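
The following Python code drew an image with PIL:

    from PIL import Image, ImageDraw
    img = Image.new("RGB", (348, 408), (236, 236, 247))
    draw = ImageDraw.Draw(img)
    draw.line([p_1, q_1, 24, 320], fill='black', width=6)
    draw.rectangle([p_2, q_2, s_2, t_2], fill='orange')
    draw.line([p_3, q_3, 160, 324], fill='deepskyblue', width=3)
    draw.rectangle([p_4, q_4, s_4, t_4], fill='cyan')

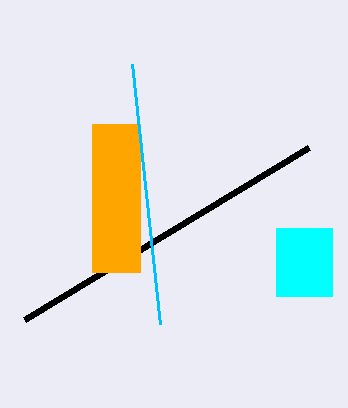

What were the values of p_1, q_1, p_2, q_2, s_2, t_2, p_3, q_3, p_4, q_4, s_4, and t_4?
p_1 = 308, q_1 = 148, p_2 = 92, q_2 = 124, s_2 = 140, t_2 = 272, p_3 = 132, q_3 = 64, p_4 = 276, q_4 = 228, s_4 = 332, t_4 = 296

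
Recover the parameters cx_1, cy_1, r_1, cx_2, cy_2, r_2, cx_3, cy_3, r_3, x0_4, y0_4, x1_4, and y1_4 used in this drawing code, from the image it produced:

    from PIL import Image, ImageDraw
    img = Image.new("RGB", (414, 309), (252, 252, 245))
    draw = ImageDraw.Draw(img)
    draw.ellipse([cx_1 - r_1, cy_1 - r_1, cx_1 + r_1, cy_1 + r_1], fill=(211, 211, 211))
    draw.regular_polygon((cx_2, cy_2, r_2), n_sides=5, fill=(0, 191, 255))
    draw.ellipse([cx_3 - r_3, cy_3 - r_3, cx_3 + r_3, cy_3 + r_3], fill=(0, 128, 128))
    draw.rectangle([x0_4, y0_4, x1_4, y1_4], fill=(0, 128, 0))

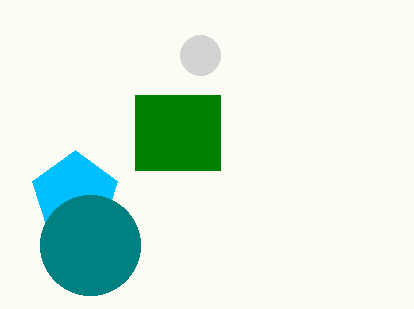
cx_1 = 200
cy_1 = 55
r_1 = 20
cx_2 = 75
cy_2 = 195
r_2 = 45
cx_3 = 90
cy_3 = 245
r_3 = 50
x0_4 = 135
y0_4 = 95
x1_4 = 220
y1_4 = 170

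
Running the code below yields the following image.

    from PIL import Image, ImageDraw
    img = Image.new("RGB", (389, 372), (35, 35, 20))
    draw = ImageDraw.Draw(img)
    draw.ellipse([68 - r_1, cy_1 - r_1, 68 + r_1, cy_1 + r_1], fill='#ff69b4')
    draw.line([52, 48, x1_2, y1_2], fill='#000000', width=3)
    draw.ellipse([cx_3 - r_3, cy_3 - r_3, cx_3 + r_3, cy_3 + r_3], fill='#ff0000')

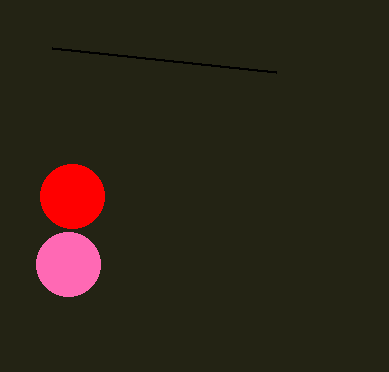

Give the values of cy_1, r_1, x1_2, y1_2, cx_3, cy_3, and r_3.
cy_1 = 264, r_1 = 32, x1_2 = 276, y1_2 = 72, cx_3 = 72, cy_3 = 196, r_3 = 32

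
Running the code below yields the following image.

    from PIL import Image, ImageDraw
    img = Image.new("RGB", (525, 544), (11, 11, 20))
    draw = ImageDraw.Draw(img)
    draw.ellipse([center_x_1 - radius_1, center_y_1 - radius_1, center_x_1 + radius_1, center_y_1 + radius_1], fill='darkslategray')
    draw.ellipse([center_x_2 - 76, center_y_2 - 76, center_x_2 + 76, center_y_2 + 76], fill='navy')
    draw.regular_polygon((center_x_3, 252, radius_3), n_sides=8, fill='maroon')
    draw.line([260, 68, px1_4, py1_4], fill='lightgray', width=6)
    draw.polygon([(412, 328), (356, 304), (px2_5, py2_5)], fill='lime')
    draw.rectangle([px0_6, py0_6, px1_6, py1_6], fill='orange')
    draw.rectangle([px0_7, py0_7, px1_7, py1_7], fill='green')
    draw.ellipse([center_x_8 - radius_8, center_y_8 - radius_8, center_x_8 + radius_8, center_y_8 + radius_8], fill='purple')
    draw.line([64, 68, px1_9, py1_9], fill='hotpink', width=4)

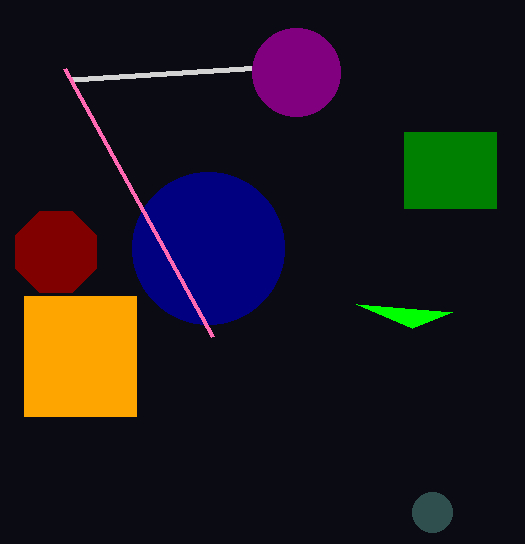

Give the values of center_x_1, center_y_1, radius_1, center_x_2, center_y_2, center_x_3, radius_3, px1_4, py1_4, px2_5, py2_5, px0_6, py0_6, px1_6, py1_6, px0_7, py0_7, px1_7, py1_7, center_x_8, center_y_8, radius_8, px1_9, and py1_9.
center_x_1 = 432
center_y_1 = 512
radius_1 = 20
center_x_2 = 208
center_y_2 = 248
center_x_3 = 56
radius_3 = 44
px1_4 = 72
py1_4 = 80
px2_5 = 452
py2_5 = 312
px0_6 = 24
py0_6 = 296
px1_6 = 136
py1_6 = 416
px0_7 = 404
py0_7 = 132
px1_7 = 496
py1_7 = 208
center_x_8 = 296
center_y_8 = 72
radius_8 = 44
px1_9 = 212
py1_9 = 336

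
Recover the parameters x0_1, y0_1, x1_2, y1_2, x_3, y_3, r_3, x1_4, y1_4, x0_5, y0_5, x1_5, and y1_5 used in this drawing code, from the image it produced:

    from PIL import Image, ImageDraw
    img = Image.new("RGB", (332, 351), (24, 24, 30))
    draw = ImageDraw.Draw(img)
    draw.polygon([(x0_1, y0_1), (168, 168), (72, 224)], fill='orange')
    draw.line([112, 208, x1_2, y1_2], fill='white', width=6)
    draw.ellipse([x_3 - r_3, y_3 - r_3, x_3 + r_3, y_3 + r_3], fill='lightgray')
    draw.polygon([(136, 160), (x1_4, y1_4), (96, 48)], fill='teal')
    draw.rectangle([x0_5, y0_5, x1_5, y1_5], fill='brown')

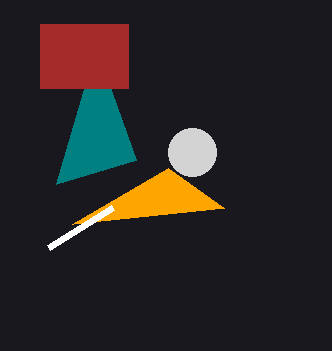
x0_1 = 224
y0_1 = 208
x1_2 = 48
y1_2 = 248
x_3 = 192
y_3 = 152
r_3 = 24
x1_4 = 56
y1_4 = 184
x0_5 = 40
y0_5 = 24
x1_5 = 128
y1_5 = 88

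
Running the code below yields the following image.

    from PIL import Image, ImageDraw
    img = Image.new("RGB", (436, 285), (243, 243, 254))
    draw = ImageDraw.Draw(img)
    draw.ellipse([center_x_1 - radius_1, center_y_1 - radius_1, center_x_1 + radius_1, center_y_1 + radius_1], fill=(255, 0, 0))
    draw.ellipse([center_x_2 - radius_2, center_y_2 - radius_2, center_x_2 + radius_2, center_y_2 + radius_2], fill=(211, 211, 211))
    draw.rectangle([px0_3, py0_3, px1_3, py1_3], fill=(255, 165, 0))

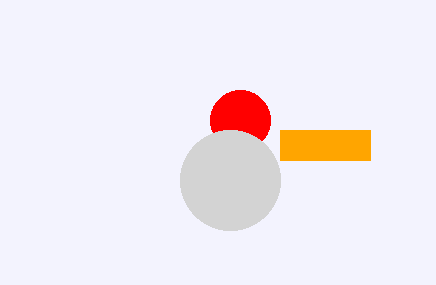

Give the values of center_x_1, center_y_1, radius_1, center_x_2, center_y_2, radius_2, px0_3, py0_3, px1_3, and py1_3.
center_x_1 = 240; center_y_1 = 120; radius_1 = 30; center_x_2 = 230; center_y_2 = 180; radius_2 = 50; px0_3 = 280; py0_3 = 130; px1_3 = 370; py1_3 = 160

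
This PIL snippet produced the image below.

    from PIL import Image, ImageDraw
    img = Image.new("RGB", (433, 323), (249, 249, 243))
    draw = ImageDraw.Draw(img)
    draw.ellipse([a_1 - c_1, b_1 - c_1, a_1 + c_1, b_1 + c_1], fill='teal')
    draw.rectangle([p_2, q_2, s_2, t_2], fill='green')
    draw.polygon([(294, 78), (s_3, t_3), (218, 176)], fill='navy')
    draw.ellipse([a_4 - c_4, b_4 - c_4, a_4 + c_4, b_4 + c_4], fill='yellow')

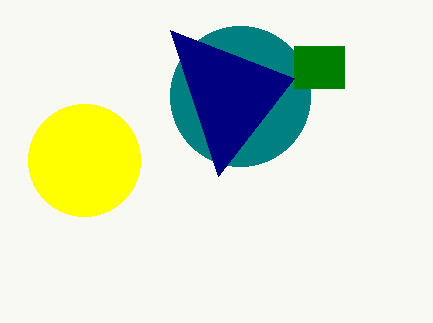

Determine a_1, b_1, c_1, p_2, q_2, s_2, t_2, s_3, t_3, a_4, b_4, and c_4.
a_1 = 240, b_1 = 96, c_1 = 70, p_2 = 294, q_2 = 46, s_2 = 344, t_2 = 88, s_3 = 170, t_3 = 30, a_4 = 84, b_4 = 160, c_4 = 56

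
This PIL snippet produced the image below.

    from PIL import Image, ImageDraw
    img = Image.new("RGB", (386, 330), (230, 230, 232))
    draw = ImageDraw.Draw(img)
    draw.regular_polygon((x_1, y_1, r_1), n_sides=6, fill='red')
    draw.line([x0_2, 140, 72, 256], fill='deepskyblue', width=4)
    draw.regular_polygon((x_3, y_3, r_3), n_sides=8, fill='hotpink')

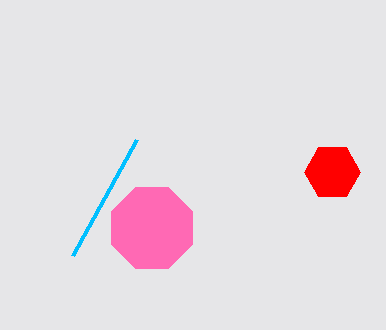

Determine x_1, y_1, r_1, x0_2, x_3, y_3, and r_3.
x_1 = 332
y_1 = 172
r_1 = 28
x0_2 = 136
x_3 = 152
y_3 = 228
r_3 = 44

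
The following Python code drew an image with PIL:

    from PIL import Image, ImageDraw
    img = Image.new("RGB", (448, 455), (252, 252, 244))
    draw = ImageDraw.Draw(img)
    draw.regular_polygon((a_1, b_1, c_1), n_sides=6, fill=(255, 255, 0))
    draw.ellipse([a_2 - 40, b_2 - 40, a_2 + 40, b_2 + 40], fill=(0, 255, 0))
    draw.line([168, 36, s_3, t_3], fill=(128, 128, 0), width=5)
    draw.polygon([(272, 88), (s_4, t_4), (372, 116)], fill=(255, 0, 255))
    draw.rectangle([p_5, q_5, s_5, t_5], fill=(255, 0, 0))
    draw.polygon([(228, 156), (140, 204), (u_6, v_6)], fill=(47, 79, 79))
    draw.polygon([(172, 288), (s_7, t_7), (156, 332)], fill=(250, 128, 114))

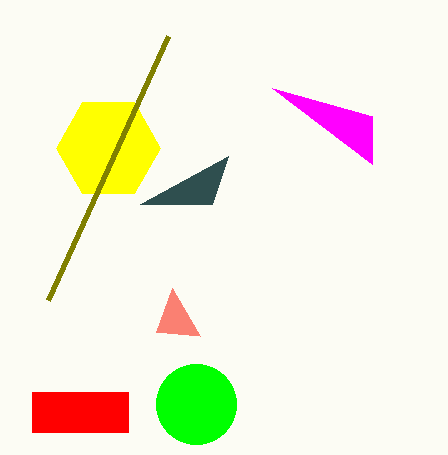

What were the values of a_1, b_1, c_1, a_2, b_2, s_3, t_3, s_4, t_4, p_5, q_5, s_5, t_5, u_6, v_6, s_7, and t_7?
a_1 = 108
b_1 = 148
c_1 = 52
a_2 = 196
b_2 = 404
s_3 = 48
t_3 = 300
s_4 = 372
t_4 = 164
p_5 = 32
q_5 = 392
s_5 = 128
t_5 = 432
u_6 = 212
v_6 = 204
s_7 = 200
t_7 = 336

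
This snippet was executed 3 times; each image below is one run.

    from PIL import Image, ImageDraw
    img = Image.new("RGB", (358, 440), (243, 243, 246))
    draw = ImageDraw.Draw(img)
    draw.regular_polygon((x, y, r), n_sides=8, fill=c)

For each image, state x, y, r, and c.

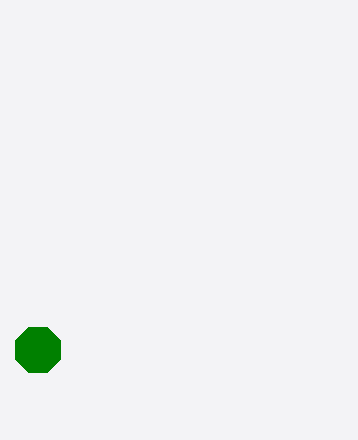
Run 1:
x = 38, y = 350, r = 24, c = 'green'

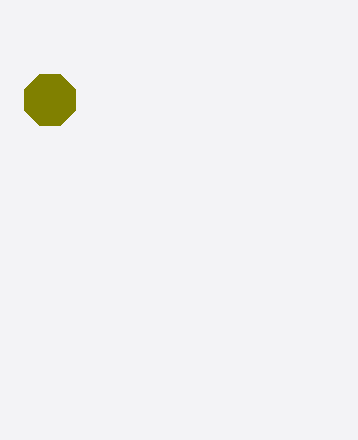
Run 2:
x = 50, y = 100, r = 28, c = 'olive'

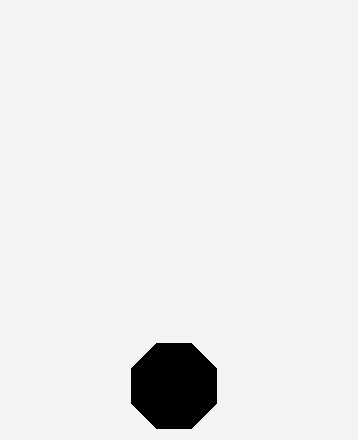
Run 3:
x = 174; y = 386; r = 46; c = 'black'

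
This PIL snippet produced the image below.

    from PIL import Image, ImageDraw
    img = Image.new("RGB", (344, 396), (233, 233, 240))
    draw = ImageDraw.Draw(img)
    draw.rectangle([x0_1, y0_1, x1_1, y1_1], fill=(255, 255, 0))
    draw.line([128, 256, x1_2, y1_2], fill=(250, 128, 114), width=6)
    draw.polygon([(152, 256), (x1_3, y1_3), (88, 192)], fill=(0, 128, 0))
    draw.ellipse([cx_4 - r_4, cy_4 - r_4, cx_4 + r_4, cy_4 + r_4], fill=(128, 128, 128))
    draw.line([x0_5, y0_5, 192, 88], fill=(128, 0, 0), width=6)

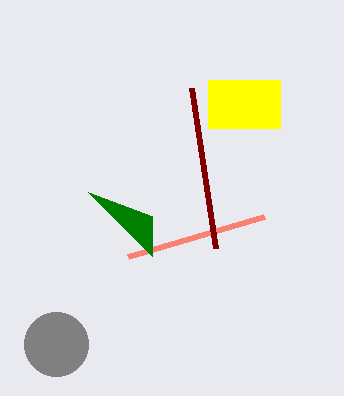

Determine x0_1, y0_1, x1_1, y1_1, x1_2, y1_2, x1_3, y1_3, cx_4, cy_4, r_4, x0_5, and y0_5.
x0_1 = 208
y0_1 = 80
x1_1 = 280
y1_1 = 128
x1_2 = 264
y1_2 = 216
x1_3 = 152
y1_3 = 216
cx_4 = 56
cy_4 = 344
r_4 = 32
x0_5 = 216
y0_5 = 248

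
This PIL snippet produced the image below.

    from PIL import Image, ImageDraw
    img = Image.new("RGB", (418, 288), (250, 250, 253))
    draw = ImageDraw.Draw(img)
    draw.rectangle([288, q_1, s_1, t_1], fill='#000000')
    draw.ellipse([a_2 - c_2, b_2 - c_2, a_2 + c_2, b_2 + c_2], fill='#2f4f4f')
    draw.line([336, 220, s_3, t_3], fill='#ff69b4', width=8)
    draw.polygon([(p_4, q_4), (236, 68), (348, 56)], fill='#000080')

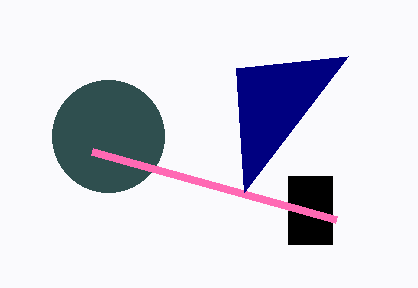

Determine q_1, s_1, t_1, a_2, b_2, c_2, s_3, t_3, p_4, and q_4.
q_1 = 176
s_1 = 332
t_1 = 244
a_2 = 108
b_2 = 136
c_2 = 56
s_3 = 92
t_3 = 152
p_4 = 244
q_4 = 192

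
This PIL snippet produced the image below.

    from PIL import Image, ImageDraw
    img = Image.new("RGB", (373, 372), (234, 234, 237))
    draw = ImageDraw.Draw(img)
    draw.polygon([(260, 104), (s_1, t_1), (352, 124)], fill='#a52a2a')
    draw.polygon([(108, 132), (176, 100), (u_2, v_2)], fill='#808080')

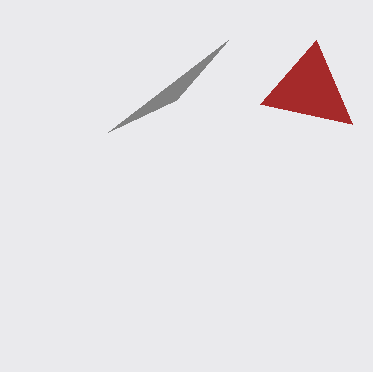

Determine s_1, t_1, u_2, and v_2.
s_1 = 316, t_1 = 40, u_2 = 228, v_2 = 40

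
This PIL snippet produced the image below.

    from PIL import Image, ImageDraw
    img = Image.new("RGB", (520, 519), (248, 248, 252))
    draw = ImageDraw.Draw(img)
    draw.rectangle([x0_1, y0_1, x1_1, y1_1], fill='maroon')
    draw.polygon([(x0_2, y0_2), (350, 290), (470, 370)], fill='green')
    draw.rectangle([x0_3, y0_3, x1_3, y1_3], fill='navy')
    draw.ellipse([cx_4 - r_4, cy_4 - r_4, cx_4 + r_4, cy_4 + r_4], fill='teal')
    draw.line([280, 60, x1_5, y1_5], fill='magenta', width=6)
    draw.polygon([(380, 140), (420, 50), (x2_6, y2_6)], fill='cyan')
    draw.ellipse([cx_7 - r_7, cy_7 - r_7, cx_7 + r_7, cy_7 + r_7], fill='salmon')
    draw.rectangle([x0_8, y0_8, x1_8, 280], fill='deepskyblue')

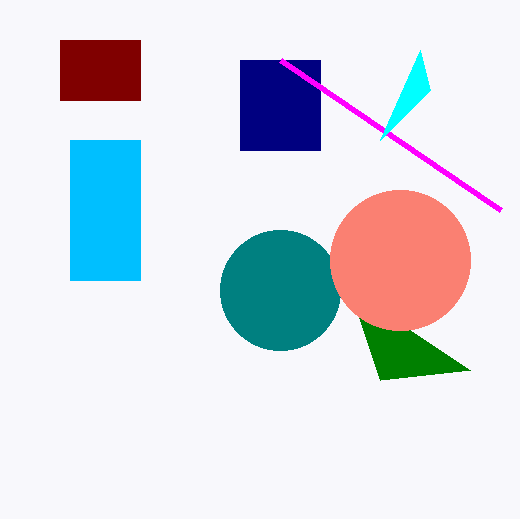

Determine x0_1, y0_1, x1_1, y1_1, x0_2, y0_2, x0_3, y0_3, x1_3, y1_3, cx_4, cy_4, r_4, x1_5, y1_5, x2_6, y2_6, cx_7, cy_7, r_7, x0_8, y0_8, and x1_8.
x0_1 = 60; y0_1 = 40; x1_1 = 140; y1_1 = 100; x0_2 = 380; y0_2 = 380; x0_3 = 240; y0_3 = 60; x1_3 = 320; y1_3 = 150; cx_4 = 280; cy_4 = 290; r_4 = 60; x1_5 = 500; y1_5 = 210; x2_6 = 430; y2_6 = 90; cx_7 = 400; cy_7 = 260; r_7 = 70; x0_8 = 70; y0_8 = 140; x1_8 = 140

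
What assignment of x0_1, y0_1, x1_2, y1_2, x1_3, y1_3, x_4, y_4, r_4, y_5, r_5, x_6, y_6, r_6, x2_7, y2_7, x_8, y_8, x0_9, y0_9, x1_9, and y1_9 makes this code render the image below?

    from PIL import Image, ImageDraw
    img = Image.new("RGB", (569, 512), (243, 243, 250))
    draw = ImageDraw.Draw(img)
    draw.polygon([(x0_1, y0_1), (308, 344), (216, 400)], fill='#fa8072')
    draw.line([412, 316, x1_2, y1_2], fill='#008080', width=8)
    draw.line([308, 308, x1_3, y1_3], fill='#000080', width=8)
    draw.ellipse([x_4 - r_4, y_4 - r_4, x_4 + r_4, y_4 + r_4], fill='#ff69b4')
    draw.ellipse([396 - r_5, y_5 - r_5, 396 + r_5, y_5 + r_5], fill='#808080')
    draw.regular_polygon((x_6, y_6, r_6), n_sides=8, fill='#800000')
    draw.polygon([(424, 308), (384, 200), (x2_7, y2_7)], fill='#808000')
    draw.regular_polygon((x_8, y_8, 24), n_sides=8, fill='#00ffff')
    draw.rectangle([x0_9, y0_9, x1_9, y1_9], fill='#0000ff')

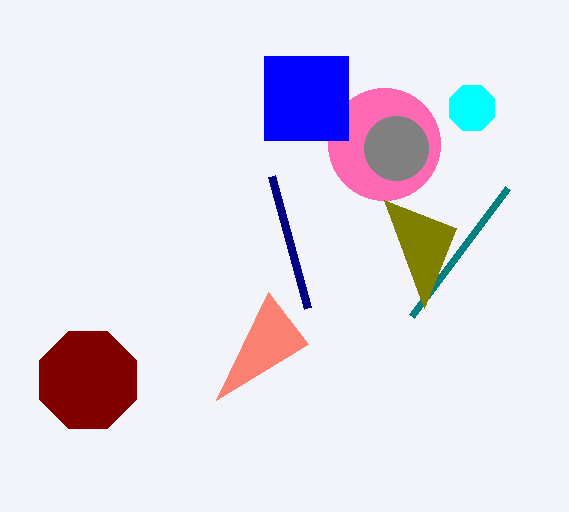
x0_1 = 268, y0_1 = 292, x1_2 = 508, y1_2 = 188, x1_3 = 272, y1_3 = 176, x_4 = 384, y_4 = 144, r_4 = 56, y_5 = 148, r_5 = 32, x_6 = 88, y_6 = 380, r_6 = 52, x2_7 = 456, y2_7 = 228, x_8 = 472, y_8 = 108, x0_9 = 264, y0_9 = 56, x1_9 = 348, y1_9 = 140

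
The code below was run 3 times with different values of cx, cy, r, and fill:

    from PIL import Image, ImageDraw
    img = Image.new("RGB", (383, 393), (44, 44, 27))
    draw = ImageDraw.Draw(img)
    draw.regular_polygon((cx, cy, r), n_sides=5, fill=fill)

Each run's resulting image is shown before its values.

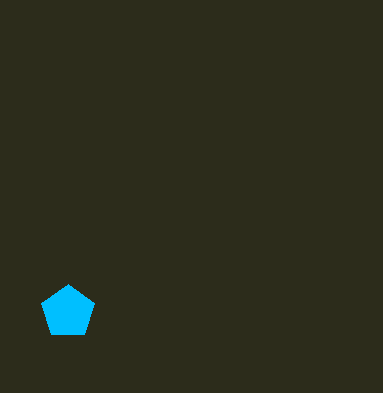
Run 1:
cx = 68, cy = 312, r = 28, fill = 'deepskyblue'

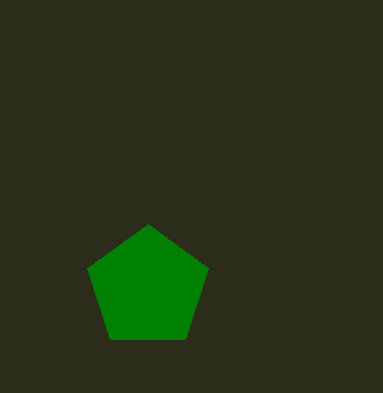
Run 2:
cx = 148
cy = 288
r = 64
fill = 'green'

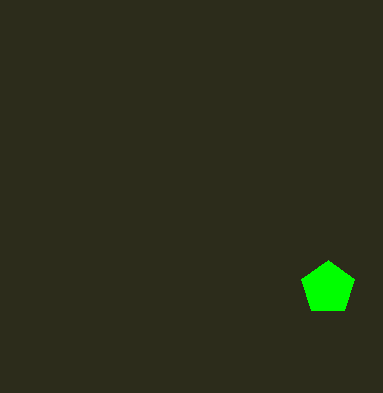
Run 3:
cx = 328, cy = 288, r = 28, fill = 'lime'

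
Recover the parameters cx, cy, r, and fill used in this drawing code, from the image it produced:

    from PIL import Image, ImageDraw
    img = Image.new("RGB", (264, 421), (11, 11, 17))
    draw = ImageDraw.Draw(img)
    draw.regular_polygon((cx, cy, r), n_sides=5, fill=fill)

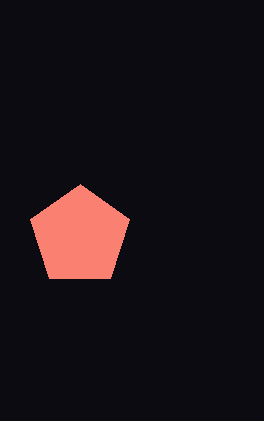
cx = 80, cy = 236, r = 52, fill = 'salmon'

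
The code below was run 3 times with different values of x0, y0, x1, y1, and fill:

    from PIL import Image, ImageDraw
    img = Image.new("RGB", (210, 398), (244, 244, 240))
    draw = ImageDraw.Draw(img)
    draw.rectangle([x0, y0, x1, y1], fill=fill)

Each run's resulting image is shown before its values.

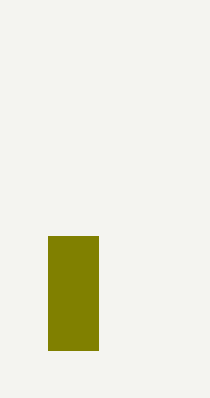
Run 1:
x0 = 48, y0 = 236, x1 = 98, y1 = 350, fill = 'olive'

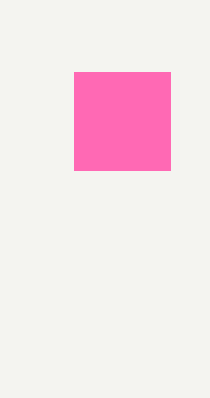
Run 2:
x0 = 74, y0 = 72, x1 = 170, y1 = 170, fill = 'hotpink'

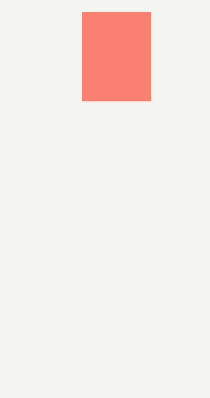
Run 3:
x0 = 82; y0 = 12; x1 = 150; y1 = 100; fill = 'salmon'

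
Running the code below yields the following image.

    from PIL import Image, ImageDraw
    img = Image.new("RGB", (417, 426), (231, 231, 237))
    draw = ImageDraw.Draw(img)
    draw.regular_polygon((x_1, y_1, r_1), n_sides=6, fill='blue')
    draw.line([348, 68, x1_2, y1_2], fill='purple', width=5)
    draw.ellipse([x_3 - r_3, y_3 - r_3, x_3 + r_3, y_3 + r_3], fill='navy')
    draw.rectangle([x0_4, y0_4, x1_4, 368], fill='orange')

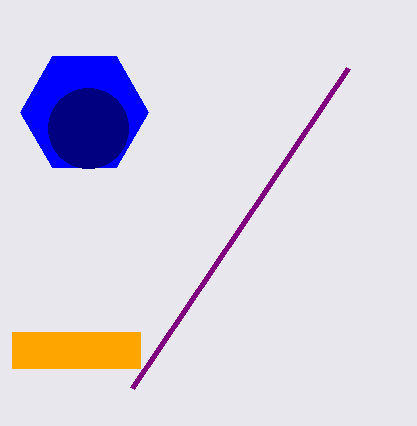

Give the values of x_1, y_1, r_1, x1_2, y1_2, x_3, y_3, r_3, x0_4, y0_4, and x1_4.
x_1 = 84
y_1 = 112
r_1 = 64
x1_2 = 132
y1_2 = 388
x_3 = 88
y_3 = 128
r_3 = 40
x0_4 = 12
y0_4 = 332
x1_4 = 140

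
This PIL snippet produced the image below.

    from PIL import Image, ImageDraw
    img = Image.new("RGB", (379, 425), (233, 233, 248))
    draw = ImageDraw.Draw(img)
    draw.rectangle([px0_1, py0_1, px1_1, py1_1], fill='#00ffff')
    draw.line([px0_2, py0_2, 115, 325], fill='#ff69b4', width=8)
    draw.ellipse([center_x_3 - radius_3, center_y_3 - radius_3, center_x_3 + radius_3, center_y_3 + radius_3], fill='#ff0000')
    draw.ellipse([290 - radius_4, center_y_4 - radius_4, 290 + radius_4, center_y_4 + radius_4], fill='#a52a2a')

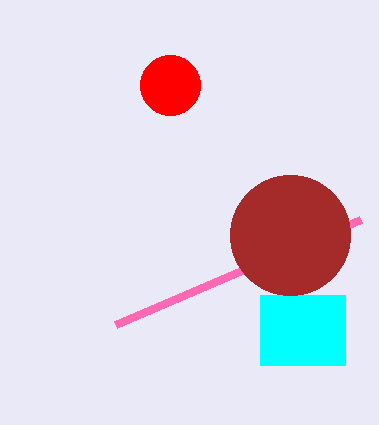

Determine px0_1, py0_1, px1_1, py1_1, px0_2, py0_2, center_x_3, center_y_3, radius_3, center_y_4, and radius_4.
px0_1 = 260, py0_1 = 295, px1_1 = 345, py1_1 = 365, px0_2 = 360, py0_2 = 220, center_x_3 = 170, center_y_3 = 85, radius_3 = 30, center_y_4 = 235, radius_4 = 60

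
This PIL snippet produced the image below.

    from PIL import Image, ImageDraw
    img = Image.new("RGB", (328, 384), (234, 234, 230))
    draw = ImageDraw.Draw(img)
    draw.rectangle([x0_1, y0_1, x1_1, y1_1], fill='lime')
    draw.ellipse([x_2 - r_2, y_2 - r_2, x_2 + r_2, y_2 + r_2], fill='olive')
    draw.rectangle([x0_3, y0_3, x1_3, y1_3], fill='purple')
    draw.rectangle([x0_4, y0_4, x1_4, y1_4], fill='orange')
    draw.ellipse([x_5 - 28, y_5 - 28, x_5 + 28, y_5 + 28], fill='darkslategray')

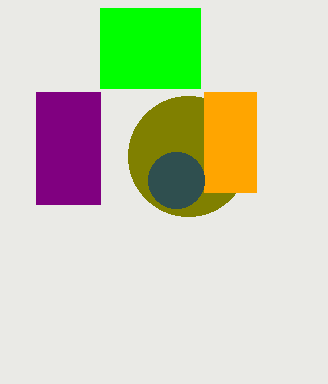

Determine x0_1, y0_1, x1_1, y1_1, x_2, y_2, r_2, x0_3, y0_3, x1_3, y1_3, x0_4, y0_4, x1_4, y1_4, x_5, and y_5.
x0_1 = 100; y0_1 = 8; x1_1 = 200; y1_1 = 88; x_2 = 188; y_2 = 156; r_2 = 60; x0_3 = 36; y0_3 = 92; x1_3 = 100; y1_3 = 204; x0_4 = 204; y0_4 = 92; x1_4 = 256; y1_4 = 192; x_5 = 176; y_5 = 180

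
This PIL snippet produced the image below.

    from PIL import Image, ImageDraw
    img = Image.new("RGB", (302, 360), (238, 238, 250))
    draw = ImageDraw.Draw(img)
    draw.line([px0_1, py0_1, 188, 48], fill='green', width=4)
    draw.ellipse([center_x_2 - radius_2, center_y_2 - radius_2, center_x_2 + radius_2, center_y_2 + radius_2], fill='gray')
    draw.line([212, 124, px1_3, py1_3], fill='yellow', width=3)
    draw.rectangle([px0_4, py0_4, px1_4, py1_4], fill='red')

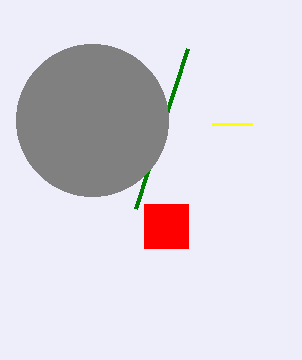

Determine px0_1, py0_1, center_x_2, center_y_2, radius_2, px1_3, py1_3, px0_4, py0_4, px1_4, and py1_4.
px0_1 = 136; py0_1 = 208; center_x_2 = 92; center_y_2 = 120; radius_2 = 76; px1_3 = 252; py1_3 = 124; px0_4 = 144; py0_4 = 204; px1_4 = 188; py1_4 = 248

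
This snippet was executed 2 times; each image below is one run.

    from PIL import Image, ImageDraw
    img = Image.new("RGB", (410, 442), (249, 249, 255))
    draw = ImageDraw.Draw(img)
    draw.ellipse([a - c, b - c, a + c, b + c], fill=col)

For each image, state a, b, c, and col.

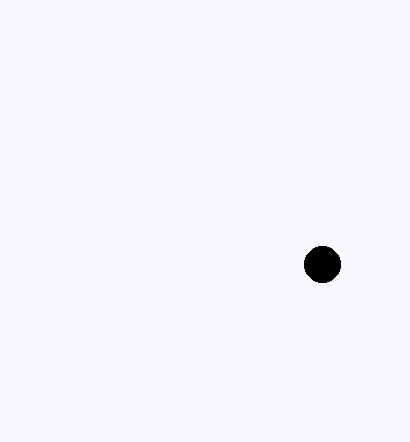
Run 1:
a = 322; b = 264; c = 18; col = 'black'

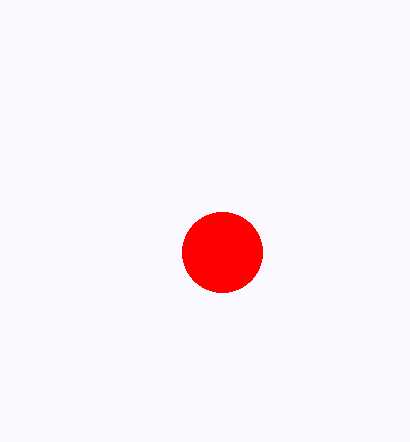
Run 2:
a = 222; b = 252; c = 40; col = 'red'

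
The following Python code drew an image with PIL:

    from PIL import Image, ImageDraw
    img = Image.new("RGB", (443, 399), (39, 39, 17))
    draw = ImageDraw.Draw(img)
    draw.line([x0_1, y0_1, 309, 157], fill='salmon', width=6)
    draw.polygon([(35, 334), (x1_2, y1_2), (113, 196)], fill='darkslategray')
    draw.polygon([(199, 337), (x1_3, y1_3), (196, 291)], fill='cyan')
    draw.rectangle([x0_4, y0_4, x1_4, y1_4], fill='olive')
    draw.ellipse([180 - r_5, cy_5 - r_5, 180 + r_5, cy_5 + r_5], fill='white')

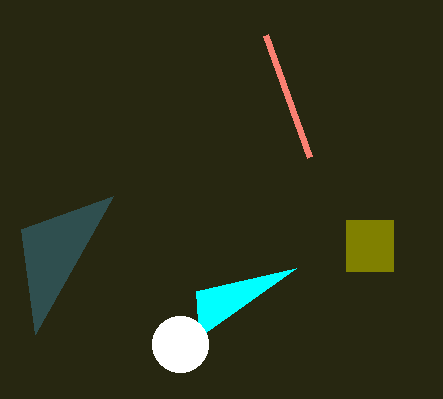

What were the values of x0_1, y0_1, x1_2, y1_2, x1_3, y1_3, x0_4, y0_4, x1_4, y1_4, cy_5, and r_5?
x0_1 = 265
y0_1 = 35
x1_2 = 21
y1_2 = 229
x1_3 = 296
y1_3 = 268
x0_4 = 346
y0_4 = 220
x1_4 = 393
y1_4 = 271
cy_5 = 344
r_5 = 28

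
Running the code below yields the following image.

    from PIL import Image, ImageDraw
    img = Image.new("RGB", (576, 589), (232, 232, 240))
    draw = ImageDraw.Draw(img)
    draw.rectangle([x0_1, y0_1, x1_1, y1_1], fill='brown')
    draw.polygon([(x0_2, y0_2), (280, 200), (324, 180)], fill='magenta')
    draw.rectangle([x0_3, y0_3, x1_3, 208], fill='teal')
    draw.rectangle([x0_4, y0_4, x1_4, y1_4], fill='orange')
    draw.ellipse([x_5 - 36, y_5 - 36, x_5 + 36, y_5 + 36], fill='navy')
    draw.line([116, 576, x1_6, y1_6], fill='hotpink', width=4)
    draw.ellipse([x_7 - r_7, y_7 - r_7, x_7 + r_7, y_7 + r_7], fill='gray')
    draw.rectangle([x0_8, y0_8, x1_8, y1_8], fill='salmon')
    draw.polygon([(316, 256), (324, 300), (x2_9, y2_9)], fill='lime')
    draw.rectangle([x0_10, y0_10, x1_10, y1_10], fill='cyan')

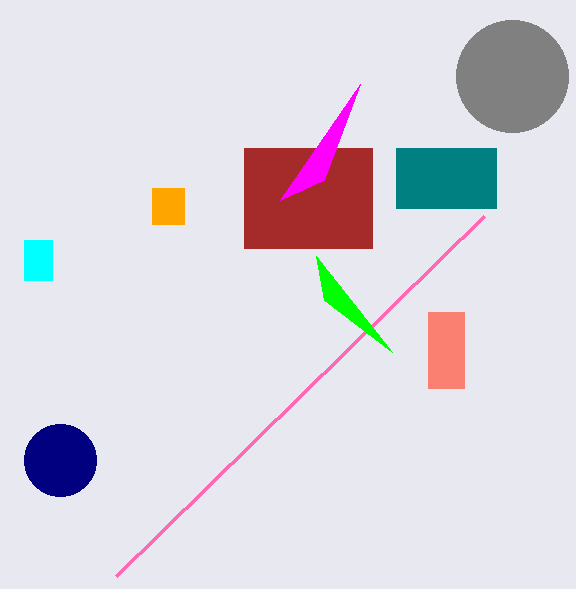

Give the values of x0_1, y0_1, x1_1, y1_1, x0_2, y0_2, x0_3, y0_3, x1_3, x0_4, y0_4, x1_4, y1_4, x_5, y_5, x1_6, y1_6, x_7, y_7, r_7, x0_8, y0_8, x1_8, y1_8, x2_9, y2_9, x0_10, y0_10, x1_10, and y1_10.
x0_1 = 244
y0_1 = 148
x1_1 = 372
y1_1 = 248
x0_2 = 360
y0_2 = 84
x0_3 = 396
y0_3 = 148
x1_3 = 496
x0_4 = 152
y0_4 = 188
x1_4 = 184
y1_4 = 224
x_5 = 60
y_5 = 460
x1_6 = 484
y1_6 = 216
x_7 = 512
y_7 = 76
r_7 = 56
x0_8 = 428
y0_8 = 312
x1_8 = 464
y1_8 = 388
x2_9 = 392
y2_9 = 352
x0_10 = 24
y0_10 = 240
x1_10 = 52
y1_10 = 280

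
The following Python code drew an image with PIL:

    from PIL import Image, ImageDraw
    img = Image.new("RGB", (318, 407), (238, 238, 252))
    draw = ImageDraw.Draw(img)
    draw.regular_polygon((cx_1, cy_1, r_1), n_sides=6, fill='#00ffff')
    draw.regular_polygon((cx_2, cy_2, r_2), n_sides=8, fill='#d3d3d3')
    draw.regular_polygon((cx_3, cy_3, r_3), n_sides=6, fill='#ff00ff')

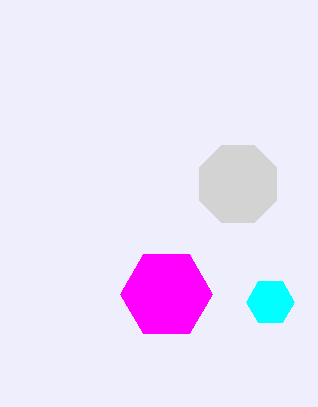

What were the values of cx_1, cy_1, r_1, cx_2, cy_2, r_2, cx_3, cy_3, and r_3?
cx_1 = 270; cy_1 = 302; r_1 = 24; cx_2 = 238; cy_2 = 184; r_2 = 42; cx_3 = 166; cy_3 = 294; r_3 = 46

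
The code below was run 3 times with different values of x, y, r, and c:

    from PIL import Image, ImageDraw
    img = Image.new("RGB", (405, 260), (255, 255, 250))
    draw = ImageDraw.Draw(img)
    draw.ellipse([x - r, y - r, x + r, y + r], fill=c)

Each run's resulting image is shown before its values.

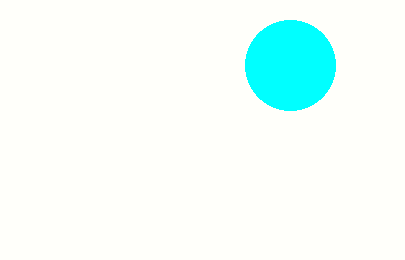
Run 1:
x = 290, y = 65, r = 45, c = 'cyan'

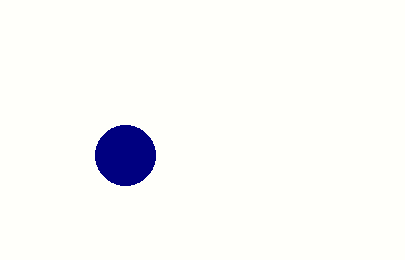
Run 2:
x = 125
y = 155
r = 30
c = 'navy'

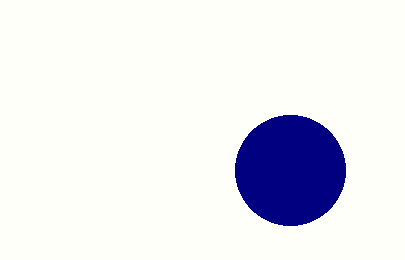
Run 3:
x = 290; y = 170; r = 55; c = 'navy'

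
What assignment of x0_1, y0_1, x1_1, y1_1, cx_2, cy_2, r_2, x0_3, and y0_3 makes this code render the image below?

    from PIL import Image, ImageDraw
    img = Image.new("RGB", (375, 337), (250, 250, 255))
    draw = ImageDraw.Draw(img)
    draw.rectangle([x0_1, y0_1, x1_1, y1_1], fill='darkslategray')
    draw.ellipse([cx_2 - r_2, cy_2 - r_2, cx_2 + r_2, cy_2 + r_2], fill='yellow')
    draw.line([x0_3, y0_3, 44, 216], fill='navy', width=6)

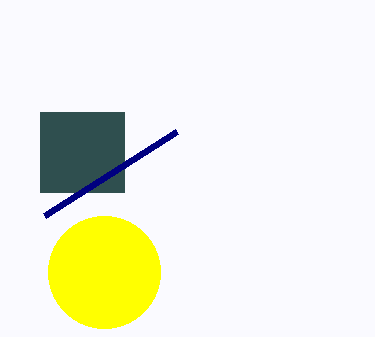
x0_1 = 40; y0_1 = 112; x1_1 = 124; y1_1 = 192; cx_2 = 104; cy_2 = 272; r_2 = 56; x0_3 = 176; y0_3 = 132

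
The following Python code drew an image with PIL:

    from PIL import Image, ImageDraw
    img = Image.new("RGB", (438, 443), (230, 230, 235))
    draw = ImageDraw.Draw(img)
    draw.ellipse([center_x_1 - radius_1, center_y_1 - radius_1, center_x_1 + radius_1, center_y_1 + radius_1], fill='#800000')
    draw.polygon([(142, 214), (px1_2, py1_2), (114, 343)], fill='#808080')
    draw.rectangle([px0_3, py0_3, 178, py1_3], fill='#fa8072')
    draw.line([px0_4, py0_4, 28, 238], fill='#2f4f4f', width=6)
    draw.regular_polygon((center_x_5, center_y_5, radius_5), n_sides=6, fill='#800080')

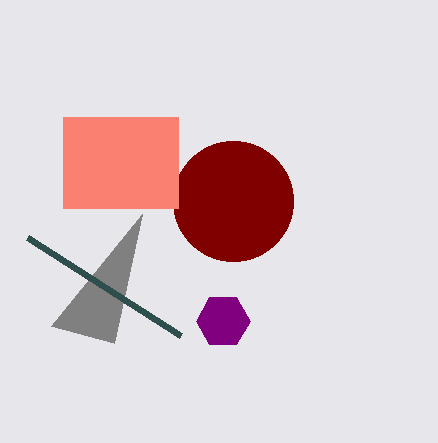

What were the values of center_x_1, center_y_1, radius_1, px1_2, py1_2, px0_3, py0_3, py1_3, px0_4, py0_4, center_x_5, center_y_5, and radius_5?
center_x_1 = 233, center_y_1 = 201, radius_1 = 60, px1_2 = 51, py1_2 = 326, px0_3 = 63, py0_3 = 117, py1_3 = 208, px0_4 = 181, py0_4 = 336, center_x_5 = 223, center_y_5 = 321, radius_5 = 27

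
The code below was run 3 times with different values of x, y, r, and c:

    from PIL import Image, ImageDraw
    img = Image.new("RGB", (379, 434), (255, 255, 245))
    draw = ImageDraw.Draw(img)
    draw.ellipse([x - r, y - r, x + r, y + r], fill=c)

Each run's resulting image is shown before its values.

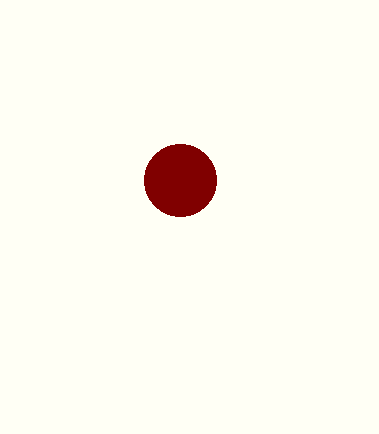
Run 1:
x = 180, y = 180, r = 36, c = 'maroon'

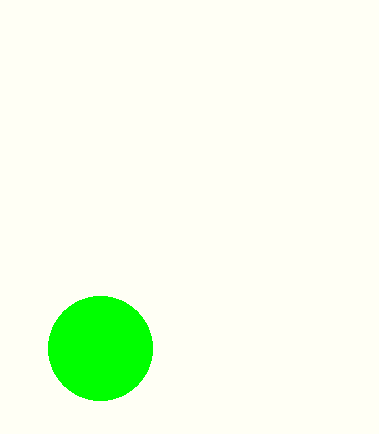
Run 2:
x = 100; y = 348; r = 52; c = 'lime'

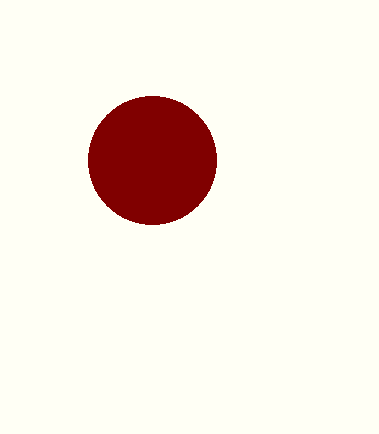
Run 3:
x = 152; y = 160; r = 64; c = 'maroon'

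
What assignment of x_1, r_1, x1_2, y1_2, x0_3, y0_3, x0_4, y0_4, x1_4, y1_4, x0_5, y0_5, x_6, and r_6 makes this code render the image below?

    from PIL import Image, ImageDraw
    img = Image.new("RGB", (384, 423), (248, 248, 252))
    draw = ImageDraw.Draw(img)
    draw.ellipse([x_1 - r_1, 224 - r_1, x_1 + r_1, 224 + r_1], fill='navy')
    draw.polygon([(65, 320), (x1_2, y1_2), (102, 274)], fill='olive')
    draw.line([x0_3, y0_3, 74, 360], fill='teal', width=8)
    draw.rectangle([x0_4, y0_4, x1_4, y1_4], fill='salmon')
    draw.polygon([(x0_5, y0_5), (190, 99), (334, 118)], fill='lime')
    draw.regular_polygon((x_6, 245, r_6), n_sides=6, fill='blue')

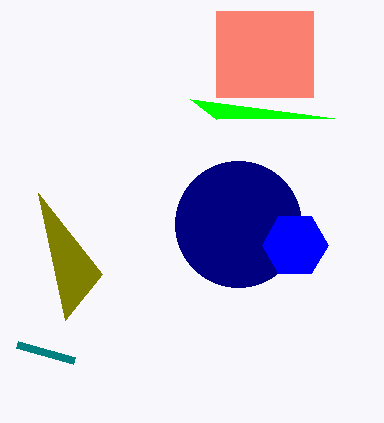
x_1 = 238
r_1 = 63
x1_2 = 38
y1_2 = 193
x0_3 = 17
y0_3 = 344
x0_4 = 216
y0_4 = 11
x1_4 = 313
y1_4 = 97
x0_5 = 216
y0_5 = 119
x_6 = 295
r_6 = 33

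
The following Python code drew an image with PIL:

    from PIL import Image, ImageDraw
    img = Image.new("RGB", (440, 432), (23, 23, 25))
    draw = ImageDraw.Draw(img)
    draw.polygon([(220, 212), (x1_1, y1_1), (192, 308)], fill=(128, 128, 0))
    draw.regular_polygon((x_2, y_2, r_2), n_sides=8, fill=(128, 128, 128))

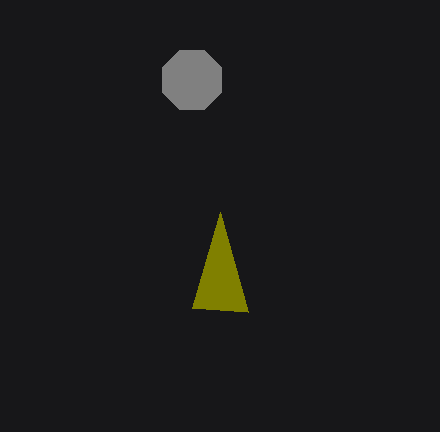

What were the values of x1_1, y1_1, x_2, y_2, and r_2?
x1_1 = 248; y1_1 = 312; x_2 = 192; y_2 = 80; r_2 = 32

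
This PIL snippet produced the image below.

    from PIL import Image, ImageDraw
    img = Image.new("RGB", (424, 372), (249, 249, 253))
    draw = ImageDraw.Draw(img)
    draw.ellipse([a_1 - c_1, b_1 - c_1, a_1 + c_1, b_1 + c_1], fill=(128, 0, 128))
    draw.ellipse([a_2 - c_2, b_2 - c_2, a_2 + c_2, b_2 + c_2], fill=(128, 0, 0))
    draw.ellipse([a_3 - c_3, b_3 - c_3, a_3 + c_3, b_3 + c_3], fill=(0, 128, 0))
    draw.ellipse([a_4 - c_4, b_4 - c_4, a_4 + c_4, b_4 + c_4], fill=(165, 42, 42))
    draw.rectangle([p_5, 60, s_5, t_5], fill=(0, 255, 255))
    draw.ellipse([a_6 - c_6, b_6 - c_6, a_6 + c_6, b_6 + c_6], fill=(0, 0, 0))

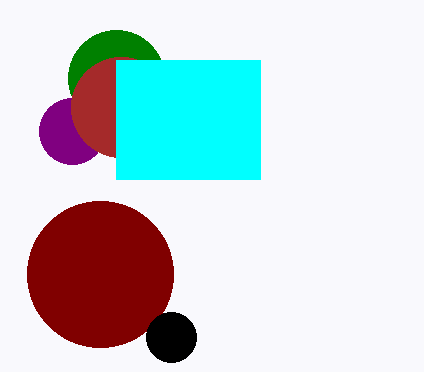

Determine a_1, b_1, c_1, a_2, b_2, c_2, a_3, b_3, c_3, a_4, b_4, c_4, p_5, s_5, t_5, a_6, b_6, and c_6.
a_1 = 72, b_1 = 131, c_1 = 33, a_2 = 100, b_2 = 274, c_2 = 73, a_3 = 116, b_3 = 78, c_3 = 48, a_4 = 121, b_4 = 107, c_4 = 50, p_5 = 116, s_5 = 260, t_5 = 179, a_6 = 171, b_6 = 337, c_6 = 25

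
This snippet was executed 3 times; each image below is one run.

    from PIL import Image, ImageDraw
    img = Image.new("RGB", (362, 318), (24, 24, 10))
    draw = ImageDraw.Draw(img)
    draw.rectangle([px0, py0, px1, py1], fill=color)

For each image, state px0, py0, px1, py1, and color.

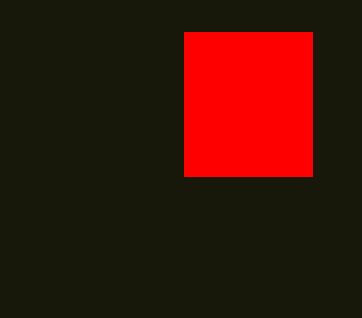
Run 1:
px0 = 184, py0 = 32, px1 = 312, py1 = 176, color = 'red'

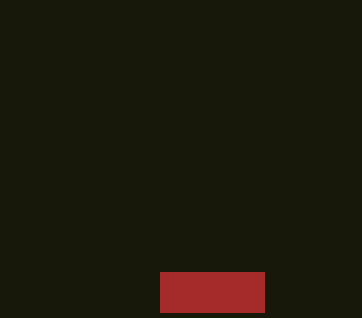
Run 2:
px0 = 160, py0 = 272, px1 = 264, py1 = 312, color = 'brown'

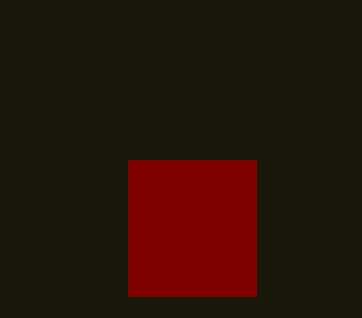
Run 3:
px0 = 128, py0 = 160, px1 = 256, py1 = 296, color = 'maroon'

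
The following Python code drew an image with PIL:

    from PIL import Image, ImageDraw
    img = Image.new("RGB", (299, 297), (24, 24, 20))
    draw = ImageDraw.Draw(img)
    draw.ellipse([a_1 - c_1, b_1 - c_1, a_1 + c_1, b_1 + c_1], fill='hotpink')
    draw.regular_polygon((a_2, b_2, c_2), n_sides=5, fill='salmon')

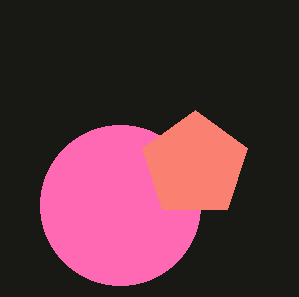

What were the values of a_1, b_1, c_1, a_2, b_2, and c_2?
a_1 = 120; b_1 = 205; c_1 = 80; a_2 = 195; b_2 = 165; c_2 = 55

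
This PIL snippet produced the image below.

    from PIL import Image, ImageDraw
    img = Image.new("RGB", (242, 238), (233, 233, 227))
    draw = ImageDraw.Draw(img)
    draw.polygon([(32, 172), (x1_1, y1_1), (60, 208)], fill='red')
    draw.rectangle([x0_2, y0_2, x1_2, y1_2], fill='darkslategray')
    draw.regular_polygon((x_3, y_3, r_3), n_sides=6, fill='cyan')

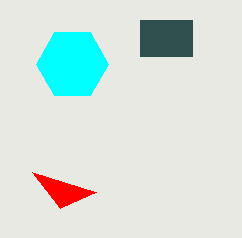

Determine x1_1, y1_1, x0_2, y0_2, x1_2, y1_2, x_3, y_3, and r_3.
x1_1 = 96, y1_1 = 192, x0_2 = 140, y0_2 = 20, x1_2 = 192, y1_2 = 56, x_3 = 72, y_3 = 64, r_3 = 36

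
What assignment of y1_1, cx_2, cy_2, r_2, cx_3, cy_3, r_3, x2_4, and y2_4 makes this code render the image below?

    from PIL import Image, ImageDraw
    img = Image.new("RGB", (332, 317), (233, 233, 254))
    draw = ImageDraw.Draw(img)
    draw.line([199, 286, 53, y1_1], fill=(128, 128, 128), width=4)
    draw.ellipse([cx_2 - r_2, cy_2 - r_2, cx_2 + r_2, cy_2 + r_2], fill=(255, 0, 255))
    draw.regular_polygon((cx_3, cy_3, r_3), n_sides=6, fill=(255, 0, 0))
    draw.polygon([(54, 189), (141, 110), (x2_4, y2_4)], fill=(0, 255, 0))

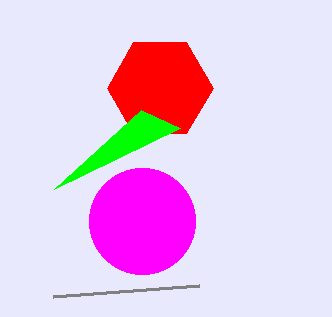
y1_1 = 297; cx_2 = 142; cy_2 = 221; r_2 = 53; cx_3 = 160; cy_3 = 88; r_3 = 53; x2_4 = 180; y2_4 = 128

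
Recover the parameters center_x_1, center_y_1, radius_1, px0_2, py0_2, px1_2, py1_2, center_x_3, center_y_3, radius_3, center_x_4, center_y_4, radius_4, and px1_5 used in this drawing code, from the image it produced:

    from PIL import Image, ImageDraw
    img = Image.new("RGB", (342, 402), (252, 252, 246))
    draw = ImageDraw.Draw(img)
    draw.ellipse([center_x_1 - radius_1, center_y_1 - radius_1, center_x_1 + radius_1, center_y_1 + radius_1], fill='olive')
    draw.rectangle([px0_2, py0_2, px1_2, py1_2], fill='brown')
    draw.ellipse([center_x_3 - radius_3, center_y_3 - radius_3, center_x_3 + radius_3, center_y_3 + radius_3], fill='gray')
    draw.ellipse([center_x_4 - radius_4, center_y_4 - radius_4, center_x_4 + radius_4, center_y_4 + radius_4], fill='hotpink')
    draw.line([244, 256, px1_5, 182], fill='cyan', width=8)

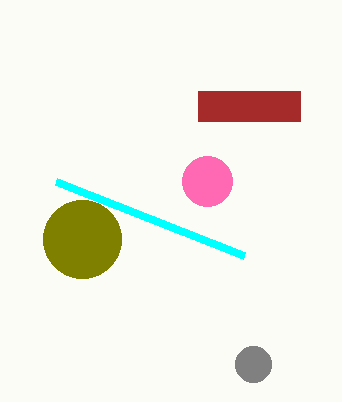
center_x_1 = 82; center_y_1 = 239; radius_1 = 39; px0_2 = 198; py0_2 = 91; px1_2 = 300; py1_2 = 121; center_x_3 = 253; center_y_3 = 364; radius_3 = 18; center_x_4 = 207; center_y_4 = 181; radius_4 = 25; px1_5 = 56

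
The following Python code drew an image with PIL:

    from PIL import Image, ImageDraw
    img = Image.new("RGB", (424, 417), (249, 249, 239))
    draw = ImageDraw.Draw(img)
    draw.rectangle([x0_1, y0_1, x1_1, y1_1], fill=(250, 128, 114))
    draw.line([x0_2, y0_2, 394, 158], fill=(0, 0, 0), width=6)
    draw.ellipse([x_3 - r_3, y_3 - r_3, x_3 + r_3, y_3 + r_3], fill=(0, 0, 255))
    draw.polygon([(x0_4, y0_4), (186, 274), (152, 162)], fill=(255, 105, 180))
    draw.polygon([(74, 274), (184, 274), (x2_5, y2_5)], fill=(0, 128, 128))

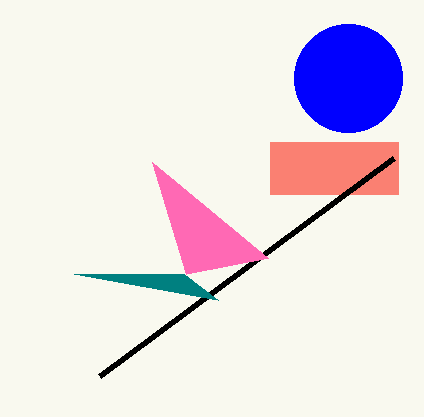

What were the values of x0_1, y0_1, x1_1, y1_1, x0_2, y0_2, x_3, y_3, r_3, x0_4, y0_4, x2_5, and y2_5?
x0_1 = 270, y0_1 = 142, x1_1 = 398, y1_1 = 194, x0_2 = 100, y0_2 = 376, x_3 = 348, y_3 = 78, r_3 = 54, x0_4 = 268, y0_4 = 258, x2_5 = 218, y2_5 = 300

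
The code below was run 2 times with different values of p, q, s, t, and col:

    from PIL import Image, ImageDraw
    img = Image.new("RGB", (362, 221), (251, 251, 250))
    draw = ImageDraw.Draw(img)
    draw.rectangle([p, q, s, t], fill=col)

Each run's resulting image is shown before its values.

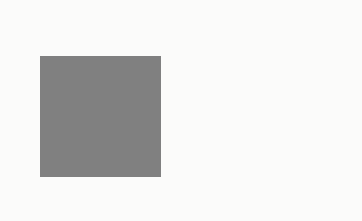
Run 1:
p = 40
q = 56
s = 160
t = 176
col = 'gray'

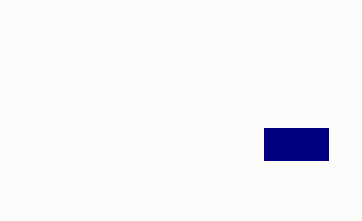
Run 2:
p = 264, q = 128, s = 328, t = 160, col = 'navy'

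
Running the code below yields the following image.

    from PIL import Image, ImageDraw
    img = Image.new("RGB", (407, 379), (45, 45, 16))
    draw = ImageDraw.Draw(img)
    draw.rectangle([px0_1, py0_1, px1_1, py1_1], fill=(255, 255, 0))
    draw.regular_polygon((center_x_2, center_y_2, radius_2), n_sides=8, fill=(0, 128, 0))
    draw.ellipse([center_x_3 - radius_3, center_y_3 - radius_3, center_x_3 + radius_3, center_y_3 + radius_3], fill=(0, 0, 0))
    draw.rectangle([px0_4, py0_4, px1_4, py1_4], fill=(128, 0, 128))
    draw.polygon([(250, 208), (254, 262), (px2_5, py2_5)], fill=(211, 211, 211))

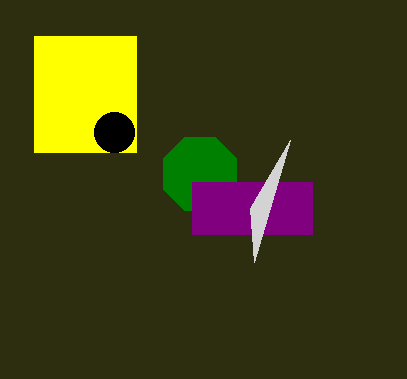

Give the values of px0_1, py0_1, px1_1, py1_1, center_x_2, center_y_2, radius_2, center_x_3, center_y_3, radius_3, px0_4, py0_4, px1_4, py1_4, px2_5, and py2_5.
px0_1 = 34
py0_1 = 36
px1_1 = 136
py1_1 = 152
center_x_2 = 200
center_y_2 = 174
radius_2 = 40
center_x_3 = 114
center_y_3 = 132
radius_3 = 20
px0_4 = 192
py0_4 = 182
px1_4 = 312
py1_4 = 234
px2_5 = 290
py2_5 = 140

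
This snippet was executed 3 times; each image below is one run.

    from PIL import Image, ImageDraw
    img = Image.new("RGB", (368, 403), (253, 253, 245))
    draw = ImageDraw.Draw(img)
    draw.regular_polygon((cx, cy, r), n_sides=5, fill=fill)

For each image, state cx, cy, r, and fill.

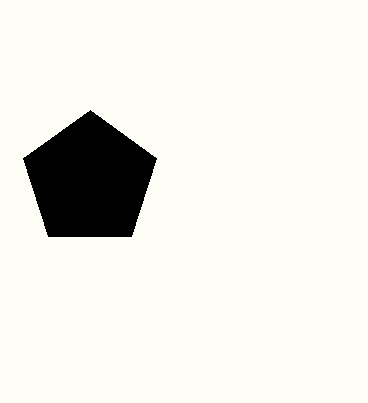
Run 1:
cx = 90, cy = 180, r = 70, fill = 'black'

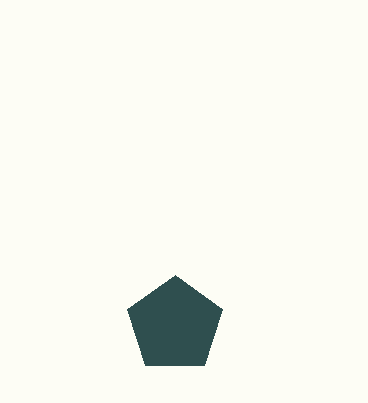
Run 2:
cx = 175; cy = 325; r = 50; fill = 'darkslategray'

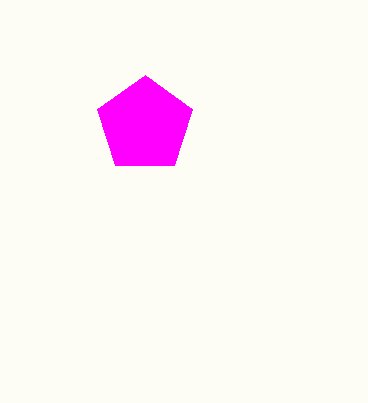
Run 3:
cx = 145
cy = 125
r = 50
fill = 'magenta'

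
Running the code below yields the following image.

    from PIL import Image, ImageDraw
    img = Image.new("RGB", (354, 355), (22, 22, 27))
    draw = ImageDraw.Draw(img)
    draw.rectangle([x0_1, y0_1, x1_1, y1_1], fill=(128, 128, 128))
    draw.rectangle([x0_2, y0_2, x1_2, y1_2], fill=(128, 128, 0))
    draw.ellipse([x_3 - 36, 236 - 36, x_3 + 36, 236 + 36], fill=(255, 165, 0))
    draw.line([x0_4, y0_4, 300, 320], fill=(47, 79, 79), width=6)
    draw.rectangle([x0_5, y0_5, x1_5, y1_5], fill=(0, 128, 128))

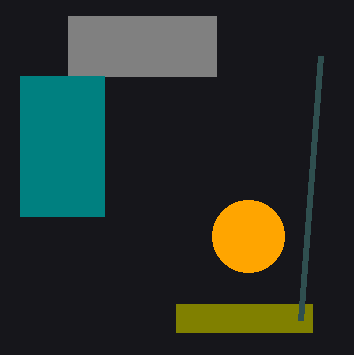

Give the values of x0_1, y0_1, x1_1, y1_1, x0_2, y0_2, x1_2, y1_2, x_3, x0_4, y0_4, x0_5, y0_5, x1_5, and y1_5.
x0_1 = 68; y0_1 = 16; x1_1 = 216; y1_1 = 76; x0_2 = 176; y0_2 = 304; x1_2 = 312; y1_2 = 332; x_3 = 248; x0_4 = 320; y0_4 = 56; x0_5 = 20; y0_5 = 76; x1_5 = 104; y1_5 = 216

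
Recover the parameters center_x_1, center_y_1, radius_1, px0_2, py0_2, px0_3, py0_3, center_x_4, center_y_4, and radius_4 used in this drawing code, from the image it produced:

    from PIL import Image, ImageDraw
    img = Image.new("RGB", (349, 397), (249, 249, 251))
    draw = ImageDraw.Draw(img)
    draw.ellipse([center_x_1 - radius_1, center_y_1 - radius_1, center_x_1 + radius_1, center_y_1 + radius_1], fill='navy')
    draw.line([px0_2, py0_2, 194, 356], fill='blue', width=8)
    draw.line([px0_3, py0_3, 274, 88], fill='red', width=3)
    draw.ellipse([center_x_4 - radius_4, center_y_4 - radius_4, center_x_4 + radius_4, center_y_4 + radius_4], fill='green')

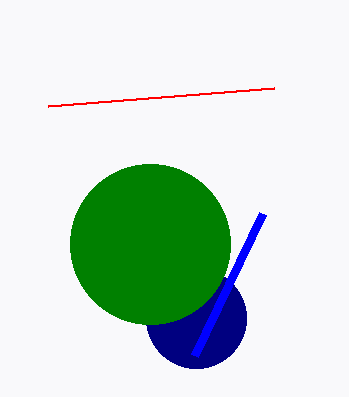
center_x_1 = 196, center_y_1 = 318, radius_1 = 50, px0_2 = 262, py0_2 = 214, px0_3 = 48, py0_3 = 106, center_x_4 = 150, center_y_4 = 244, radius_4 = 80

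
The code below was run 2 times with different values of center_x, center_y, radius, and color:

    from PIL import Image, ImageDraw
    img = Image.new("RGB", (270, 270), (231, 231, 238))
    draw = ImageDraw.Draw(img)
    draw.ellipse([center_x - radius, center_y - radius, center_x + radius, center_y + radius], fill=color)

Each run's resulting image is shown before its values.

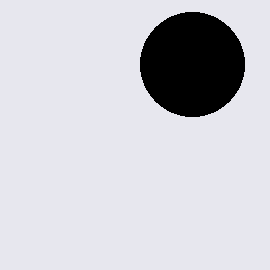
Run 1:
center_x = 192
center_y = 64
radius = 52
color = 'black'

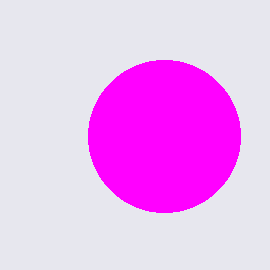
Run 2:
center_x = 164; center_y = 136; radius = 76; color = 'magenta'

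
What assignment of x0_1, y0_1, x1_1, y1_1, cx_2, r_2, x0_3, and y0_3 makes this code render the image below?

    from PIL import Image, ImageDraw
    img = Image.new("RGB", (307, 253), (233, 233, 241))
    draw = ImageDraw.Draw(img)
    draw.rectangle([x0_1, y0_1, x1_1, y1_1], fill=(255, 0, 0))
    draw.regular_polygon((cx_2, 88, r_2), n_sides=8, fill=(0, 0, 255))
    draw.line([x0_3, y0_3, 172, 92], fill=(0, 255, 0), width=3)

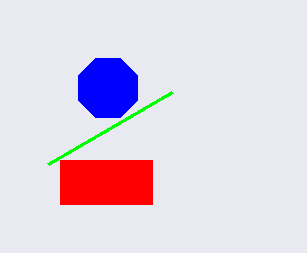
x0_1 = 60, y0_1 = 160, x1_1 = 152, y1_1 = 204, cx_2 = 108, r_2 = 32, x0_3 = 48, y0_3 = 164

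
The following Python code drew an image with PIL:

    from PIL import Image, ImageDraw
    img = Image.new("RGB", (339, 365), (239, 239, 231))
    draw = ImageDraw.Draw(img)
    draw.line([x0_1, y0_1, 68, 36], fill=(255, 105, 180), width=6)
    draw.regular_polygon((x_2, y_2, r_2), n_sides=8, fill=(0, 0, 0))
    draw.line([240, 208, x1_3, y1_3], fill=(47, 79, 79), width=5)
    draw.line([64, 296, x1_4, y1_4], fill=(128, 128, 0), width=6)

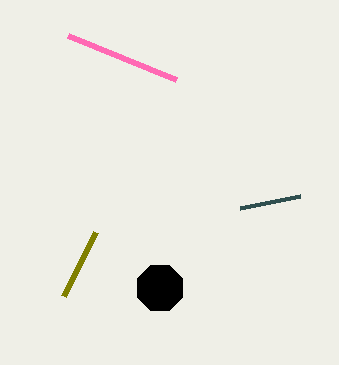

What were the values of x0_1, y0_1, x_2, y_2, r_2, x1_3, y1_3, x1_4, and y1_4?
x0_1 = 176; y0_1 = 80; x_2 = 160; y_2 = 288; r_2 = 24; x1_3 = 300; y1_3 = 196; x1_4 = 96; y1_4 = 232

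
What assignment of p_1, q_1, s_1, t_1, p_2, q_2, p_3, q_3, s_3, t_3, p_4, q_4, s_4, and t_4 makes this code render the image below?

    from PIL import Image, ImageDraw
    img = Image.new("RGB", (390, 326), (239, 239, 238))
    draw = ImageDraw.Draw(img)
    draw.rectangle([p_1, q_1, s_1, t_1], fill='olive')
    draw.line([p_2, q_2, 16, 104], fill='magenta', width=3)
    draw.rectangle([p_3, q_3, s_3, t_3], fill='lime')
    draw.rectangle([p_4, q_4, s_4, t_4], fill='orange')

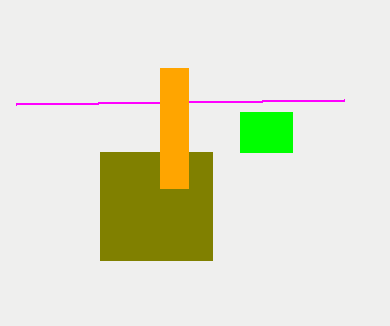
p_1 = 100, q_1 = 152, s_1 = 212, t_1 = 260, p_2 = 344, q_2 = 100, p_3 = 240, q_3 = 112, s_3 = 292, t_3 = 152, p_4 = 160, q_4 = 68, s_4 = 188, t_4 = 188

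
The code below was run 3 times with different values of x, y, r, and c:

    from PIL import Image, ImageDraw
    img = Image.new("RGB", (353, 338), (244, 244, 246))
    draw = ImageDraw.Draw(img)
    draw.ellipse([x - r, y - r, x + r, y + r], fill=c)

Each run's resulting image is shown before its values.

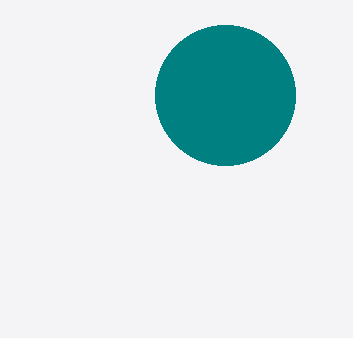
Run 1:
x = 225; y = 95; r = 70; c = 'teal'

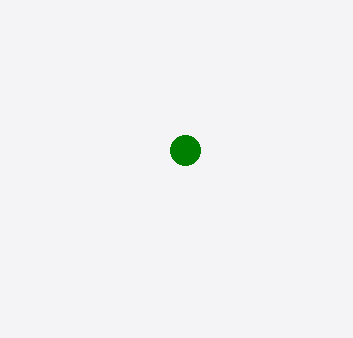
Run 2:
x = 185; y = 150; r = 15; c = 'green'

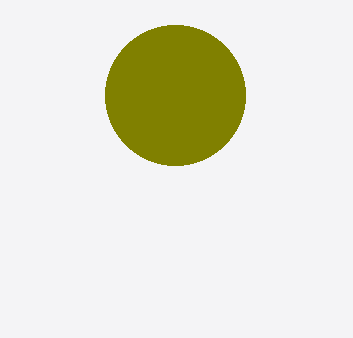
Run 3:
x = 175
y = 95
r = 70
c = 'olive'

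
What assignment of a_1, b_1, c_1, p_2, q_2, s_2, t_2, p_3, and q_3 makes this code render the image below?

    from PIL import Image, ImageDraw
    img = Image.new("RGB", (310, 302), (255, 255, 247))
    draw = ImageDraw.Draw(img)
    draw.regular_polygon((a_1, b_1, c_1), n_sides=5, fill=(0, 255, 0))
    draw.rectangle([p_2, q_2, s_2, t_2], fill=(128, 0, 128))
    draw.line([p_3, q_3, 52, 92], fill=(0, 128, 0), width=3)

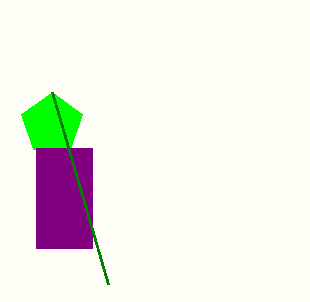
a_1 = 52; b_1 = 124; c_1 = 32; p_2 = 36; q_2 = 148; s_2 = 92; t_2 = 248; p_3 = 108; q_3 = 284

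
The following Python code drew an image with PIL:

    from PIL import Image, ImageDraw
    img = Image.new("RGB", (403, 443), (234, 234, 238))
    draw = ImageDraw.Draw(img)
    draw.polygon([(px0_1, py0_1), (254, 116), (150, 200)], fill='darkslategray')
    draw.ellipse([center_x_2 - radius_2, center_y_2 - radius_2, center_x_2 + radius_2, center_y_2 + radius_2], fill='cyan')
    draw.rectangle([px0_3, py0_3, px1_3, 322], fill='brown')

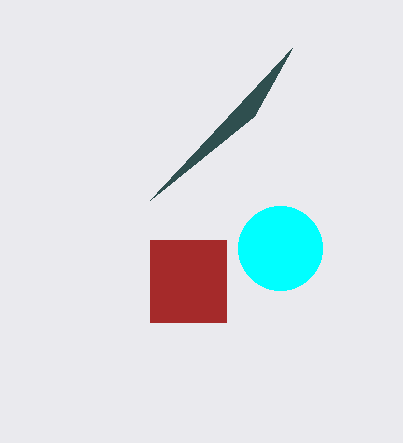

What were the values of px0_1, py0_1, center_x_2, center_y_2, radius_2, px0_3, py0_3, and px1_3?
px0_1 = 292; py0_1 = 48; center_x_2 = 280; center_y_2 = 248; radius_2 = 42; px0_3 = 150; py0_3 = 240; px1_3 = 226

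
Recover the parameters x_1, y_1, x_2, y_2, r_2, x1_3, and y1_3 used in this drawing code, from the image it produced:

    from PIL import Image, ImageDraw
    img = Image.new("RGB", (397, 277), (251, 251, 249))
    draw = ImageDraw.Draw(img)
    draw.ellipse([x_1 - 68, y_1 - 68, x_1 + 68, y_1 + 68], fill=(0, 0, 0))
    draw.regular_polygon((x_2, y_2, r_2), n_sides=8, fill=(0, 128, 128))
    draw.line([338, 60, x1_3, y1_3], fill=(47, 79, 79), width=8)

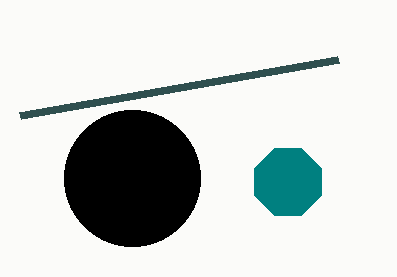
x_1 = 132
y_1 = 178
x_2 = 288
y_2 = 182
r_2 = 36
x1_3 = 20
y1_3 = 116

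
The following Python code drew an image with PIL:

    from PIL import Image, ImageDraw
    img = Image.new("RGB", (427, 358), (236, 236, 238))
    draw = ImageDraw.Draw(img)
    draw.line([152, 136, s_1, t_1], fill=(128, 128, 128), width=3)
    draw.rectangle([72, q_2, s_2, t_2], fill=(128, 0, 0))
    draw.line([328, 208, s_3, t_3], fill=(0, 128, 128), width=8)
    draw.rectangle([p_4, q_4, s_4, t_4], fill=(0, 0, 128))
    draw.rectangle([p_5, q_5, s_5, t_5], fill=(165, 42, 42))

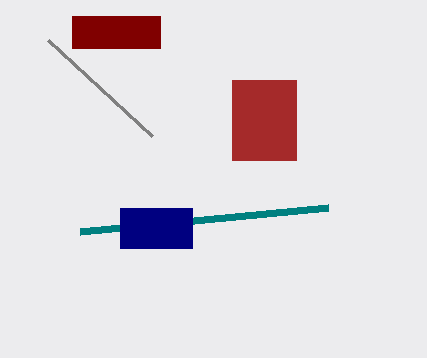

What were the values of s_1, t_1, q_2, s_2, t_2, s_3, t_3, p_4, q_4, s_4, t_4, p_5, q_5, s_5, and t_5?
s_1 = 48, t_1 = 40, q_2 = 16, s_2 = 160, t_2 = 48, s_3 = 80, t_3 = 232, p_4 = 120, q_4 = 208, s_4 = 192, t_4 = 248, p_5 = 232, q_5 = 80, s_5 = 296, t_5 = 160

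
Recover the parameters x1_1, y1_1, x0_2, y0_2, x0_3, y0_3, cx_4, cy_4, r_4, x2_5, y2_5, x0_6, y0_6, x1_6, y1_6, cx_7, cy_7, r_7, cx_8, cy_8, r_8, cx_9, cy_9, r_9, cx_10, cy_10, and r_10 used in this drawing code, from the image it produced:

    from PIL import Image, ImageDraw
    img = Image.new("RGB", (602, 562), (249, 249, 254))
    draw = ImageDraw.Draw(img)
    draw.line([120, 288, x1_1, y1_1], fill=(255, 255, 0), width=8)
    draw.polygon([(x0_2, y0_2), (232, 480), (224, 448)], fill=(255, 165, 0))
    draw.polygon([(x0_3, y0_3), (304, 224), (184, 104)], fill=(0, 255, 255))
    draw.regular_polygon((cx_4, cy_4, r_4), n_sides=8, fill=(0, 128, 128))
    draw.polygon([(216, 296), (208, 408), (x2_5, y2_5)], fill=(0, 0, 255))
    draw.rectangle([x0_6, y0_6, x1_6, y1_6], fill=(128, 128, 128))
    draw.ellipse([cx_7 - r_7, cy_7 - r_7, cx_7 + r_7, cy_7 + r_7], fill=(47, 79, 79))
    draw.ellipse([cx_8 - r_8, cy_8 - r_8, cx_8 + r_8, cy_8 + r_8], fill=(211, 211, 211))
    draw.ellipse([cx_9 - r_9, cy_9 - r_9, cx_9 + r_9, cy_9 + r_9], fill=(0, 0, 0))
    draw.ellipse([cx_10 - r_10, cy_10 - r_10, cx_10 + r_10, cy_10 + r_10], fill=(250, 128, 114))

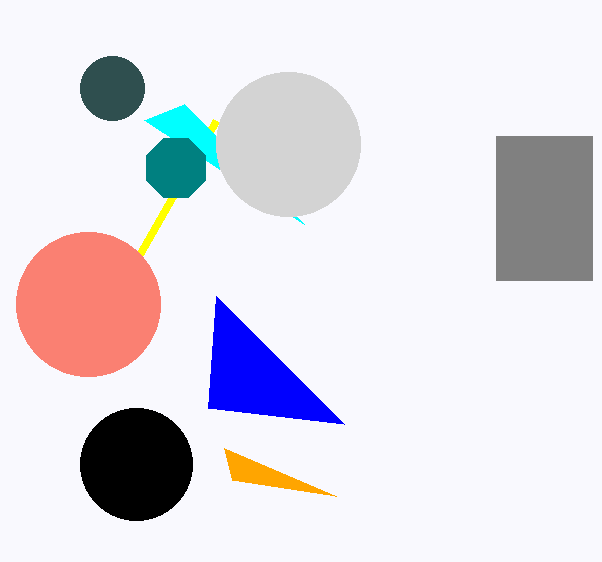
x1_1 = 216, y1_1 = 120, x0_2 = 336, y0_2 = 496, x0_3 = 144, y0_3 = 120, cx_4 = 176, cy_4 = 168, r_4 = 32, x2_5 = 344, y2_5 = 424, x0_6 = 496, y0_6 = 136, x1_6 = 592, y1_6 = 280, cx_7 = 112, cy_7 = 88, r_7 = 32, cx_8 = 288, cy_8 = 144, r_8 = 72, cx_9 = 136, cy_9 = 464, r_9 = 56, cx_10 = 88, cy_10 = 304, r_10 = 72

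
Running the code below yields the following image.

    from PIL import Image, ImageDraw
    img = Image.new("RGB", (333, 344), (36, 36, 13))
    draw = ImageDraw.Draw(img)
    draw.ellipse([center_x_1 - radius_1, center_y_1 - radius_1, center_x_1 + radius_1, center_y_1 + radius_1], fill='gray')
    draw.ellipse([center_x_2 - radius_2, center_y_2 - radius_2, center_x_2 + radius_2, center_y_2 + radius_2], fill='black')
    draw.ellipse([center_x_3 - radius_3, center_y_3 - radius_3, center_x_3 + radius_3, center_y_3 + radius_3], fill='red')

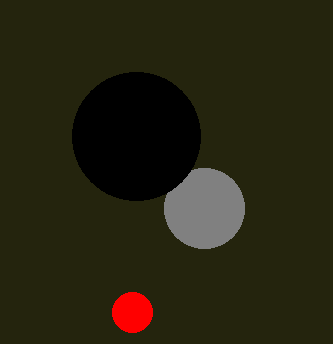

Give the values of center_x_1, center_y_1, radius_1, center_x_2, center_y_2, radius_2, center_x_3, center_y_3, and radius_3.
center_x_1 = 204, center_y_1 = 208, radius_1 = 40, center_x_2 = 136, center_y_2 = 136, radius_2 = 64, center_x_3 = 132, center_y_3 = 312, radius_3 = 20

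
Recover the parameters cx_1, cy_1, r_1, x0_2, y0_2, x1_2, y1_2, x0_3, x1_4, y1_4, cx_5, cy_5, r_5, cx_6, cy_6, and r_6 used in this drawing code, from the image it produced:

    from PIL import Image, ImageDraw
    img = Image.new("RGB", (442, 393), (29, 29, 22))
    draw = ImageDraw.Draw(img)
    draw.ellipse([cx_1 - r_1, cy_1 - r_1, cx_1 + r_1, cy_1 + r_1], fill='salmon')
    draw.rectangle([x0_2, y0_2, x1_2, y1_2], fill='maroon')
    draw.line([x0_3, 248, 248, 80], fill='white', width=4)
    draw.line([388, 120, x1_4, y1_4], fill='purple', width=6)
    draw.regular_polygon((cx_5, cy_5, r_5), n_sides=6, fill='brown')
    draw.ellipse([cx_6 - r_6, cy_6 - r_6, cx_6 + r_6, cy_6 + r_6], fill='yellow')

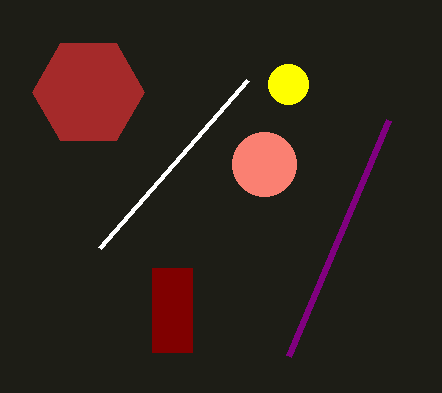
cx_1 = 264; cy_1 = 164; r_1 = 32; x0_2 = 152; y0_2 = 268; x1_2 = 192; y1_2 = 352; x0_3 = 100; x1_4 = 288; y1_4 = 356; cx_5 = 88; cy_5 = 92; r_5 = 56; cx_6 = 288; cy_6 = 84; r_6 = 20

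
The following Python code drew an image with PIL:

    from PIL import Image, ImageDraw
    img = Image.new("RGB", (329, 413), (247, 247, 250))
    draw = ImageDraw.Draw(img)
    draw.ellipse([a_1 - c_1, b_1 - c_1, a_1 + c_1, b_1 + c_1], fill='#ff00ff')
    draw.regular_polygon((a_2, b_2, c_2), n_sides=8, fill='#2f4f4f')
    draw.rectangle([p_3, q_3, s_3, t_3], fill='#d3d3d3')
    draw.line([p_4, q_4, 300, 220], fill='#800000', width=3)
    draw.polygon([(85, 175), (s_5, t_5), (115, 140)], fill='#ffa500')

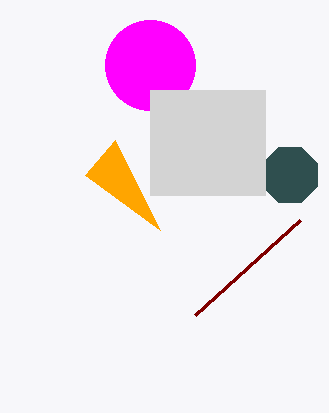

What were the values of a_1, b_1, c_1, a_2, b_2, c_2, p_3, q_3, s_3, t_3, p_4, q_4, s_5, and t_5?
a_1 = 150
b_1 = 65
c_1 = 45
a_2 = 290
b_2 = 175
c_2 = 30
p_3 = 150
q_3 = 90
s_3 = 265
t_3 = 195
p_4 = 195
q_4 = 315
s_5 = 160
t_5 = 230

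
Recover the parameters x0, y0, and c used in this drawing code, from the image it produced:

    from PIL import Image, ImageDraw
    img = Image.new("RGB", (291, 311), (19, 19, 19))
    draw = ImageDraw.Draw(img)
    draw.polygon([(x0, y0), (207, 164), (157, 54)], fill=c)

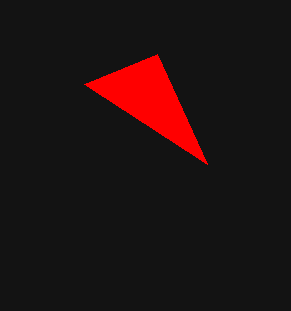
x0 = 84, y0 = 84, c = 'red'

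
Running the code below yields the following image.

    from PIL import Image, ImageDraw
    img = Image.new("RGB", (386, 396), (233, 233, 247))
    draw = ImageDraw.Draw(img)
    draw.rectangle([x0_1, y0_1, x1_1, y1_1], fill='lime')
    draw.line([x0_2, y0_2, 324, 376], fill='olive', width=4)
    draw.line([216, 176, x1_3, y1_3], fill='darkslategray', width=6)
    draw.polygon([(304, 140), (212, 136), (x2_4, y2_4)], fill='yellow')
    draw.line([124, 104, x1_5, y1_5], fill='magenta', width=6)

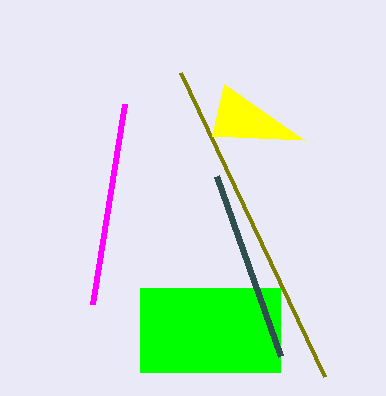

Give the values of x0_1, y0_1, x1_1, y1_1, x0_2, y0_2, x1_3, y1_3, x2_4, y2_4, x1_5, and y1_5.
x0_1 = 140; y0_1 = 288; x1_1 = 280; y1_1 = 372; x0_2 = 180; y0_2 = 72; x1_3 = 280; y1_3 = 356; x2_4 = 224; y2_4 = 84; x1_5 = 92; y1_5 = 304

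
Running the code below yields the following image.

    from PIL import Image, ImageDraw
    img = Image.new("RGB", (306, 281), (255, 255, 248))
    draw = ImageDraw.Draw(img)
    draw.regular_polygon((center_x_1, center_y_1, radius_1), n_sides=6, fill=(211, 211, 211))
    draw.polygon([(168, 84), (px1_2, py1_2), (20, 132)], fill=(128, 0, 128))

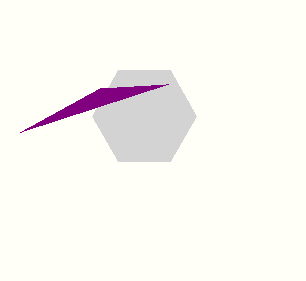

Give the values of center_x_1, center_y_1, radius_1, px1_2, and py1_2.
center_x_1 = 144, center_y_1 = 116, radius_1 = 52, px1_2 = 100, py1_2 = 88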